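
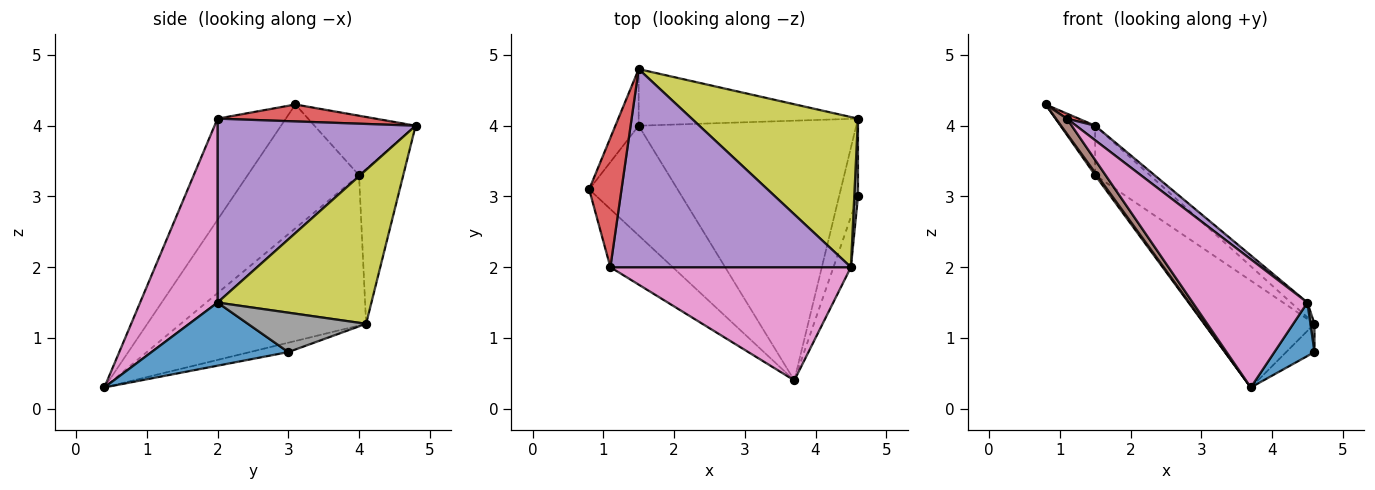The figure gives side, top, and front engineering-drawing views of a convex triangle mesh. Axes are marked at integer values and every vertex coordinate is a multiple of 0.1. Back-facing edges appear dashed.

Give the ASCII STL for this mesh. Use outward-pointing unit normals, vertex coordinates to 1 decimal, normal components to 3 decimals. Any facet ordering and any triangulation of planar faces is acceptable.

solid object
 facet normal 0.928 -0.272 -0.256
  outer loop
   vertex 4.5 2.0 1.5
   vertex 3.7 0.4 0.3
   vertex 4.6 3.0 0.8
  endloop
 endfacet
 facet normal -0.814 -0.013 -0.581
  outer loop
   vertex 1.5 4.0 3.3
   vertex 3.7 0.4 0.3
   vertex 0.8 3.1 4.3
  endloop
 endfacet
 facet normal -0.887 0.304 -0.347
  outer loop
   vertex 1.5 4.0 3.3
   vertex 0.8 3.1 4.3
   vertex 1.5 4.8 4.0
  endloop
 endfacet
 facet normal 0.463 -0.035 0.885
  outer loop
   vertex 1.1 2.0 4.1
   vertex 1.5 4.8 4.0
   vertex 0.8 3.1 4.3
  endloop
 endfacet
 facet normal 0.606 -0.058 0.793
  outer loop
   vertex 1.1 2.0 4.1
   vertex 4.5 2.0 1.5
   vertex 1.5 4.8 4.0
  endloop
 endfacet
 facet normal -0.843 -0.135 -0.520
  outer loop
   vertex 1.1 2.0 4.1
   vertex 0.8 3.1 4.3
   vertex 3.7 0.4 0.3
  endloop
 endfacet
 facet normal 0.452 -0.669 0.591
  outer loop
   vertex 1.1 2.0 4.1
   vertex 3.7 0.4 0.3
   vertex 4.5 2.0 1.5
  endloop
 endfacet
 facet normal 0.995 -0.034 0.094
  outer loop
   vertex 4.6 4.1 1.2
   vertex 4.5 2.0 1.5
   vertex 4.6 3.0 0.8
  endloop
 endfacet
 facet normal 0.677 0.072 0.732
  outer loop
   vertex 4.6 4.1 1.2
   vertex 1.5 4.8 4.0
   vertex 4.5 2.0 1.5
  endloop
 endfacet
 facet normal -0.469 0.582 -0.665
  outer loop
   vertex 4.6 4.1 1.2
   vertex 1.5 4.0 3.3
   vertex 1.5 4.8 4.0
  endloop
 endfacet
 facet normal -0.422 0.310 -0.852
  outer loop
   vertex 4.6 4.1 1.2
   vertex 4.6 3.0 0.8
   vertex 3.7 0.4 0.3
  endloop
 endfacet
 facet normal -0.538 0.321 -0.779
  outer loop
   vertex 4.6 4.1 1.2
   vertex 3.7 0.4 0.3
   vertex 1.5 4.0 3.3
  endloop
 endfacet
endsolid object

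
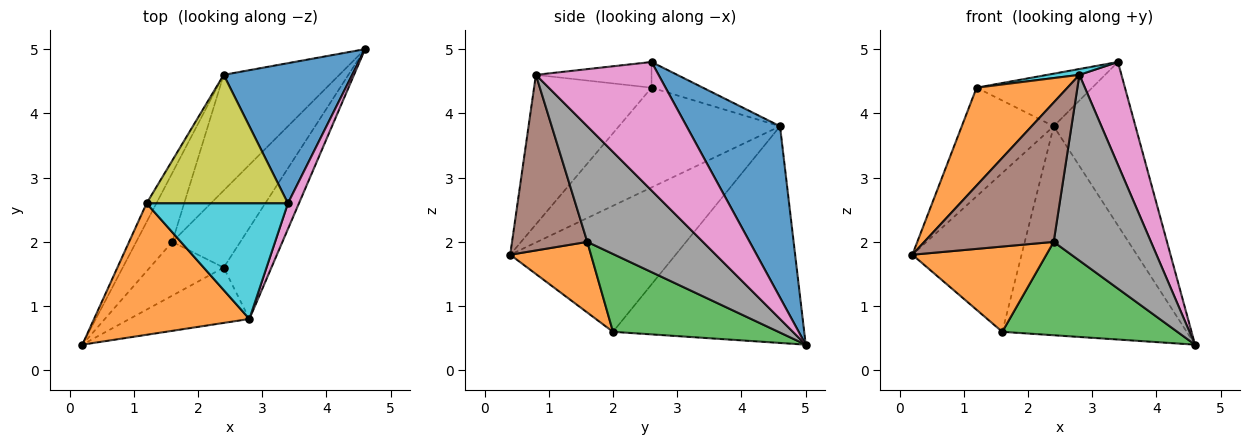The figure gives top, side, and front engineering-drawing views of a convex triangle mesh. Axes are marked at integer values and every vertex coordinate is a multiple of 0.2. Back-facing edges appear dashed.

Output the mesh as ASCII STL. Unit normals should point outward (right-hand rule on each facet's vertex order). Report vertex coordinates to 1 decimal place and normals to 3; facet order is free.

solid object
 facet normal 0.655 0.573 0.492
  outer loop
   vertex 2.4 4.6 3.8
   vertex 3.4 2.6 4.8
   vertex 4.6 5.0 0.4
  endloop
 endfacet
 facet normal 0.454 -0.754 -0.475
  outer loop
   vertex 1.6 2.0 0.6
   vertex 2.4 1.6 2.0
   vertex 0.2 0.4 1.8
  endloop
 endfacet
 facet normal 0.589 -0.623 -0.515
  outer loop
   vertex 1.6 2.0 0.6
   vertex 4.6 5.0 0.4
   vertex 2.4 1.6 2.0
  endloop
 endfacet
 facet normal -0.812 0.536 -0.232
  outer loop
   vertex 1.6 2.0 0.6
   vertex 0.2 0.4 1.8
   vertex 2.4 4.6 3.8
  endloop
 endfacet
 facet normal -0.672 0.648 -0.359
  outer loop
   vertex 1.6 2.0 0.6
   vertex 2.4 4.6 3.8
   vertex 4.6 5.0 0.4
  endloop
 endfacet
 facet normal 0.475 -0.818 -0.325
  outer loop
   vertex 2.8 0.8 4.6
   vertex 0.2 0.4 1.8
   vertex 2.4 1.6 2.0
  endloop
 endfacet
 facet normal 0.943 -0.323 0.081
  outer loop
   vertex 2.8 0.8 4.6
   vertex 4.6 5.0 0.4
   vertex 3.4 2.6 4.8
  endloop
 endfacet
 facet normal 0.730 -0.614 -0.301
  outer loop
   vertex 2.8 0.8 4.6
   vertex 2.4 1.6 2.0
   vertex 4.6 5.0 0.4
  endloop
 endfacet
 facet normal -0.166 0.373 0.913
  outer loop
   vertex 1.2 2.6 4.4
   vertex 3.4 2.6 4.8
   vertex 2.4 4.6 3.8
  endloop
 endfacet
 facet normal -0.179 -0.050 0.983
  outer loop
   vertex 1.2 2.6 4.4
   vertex 2.8 0.8 4.6
   vertex 3.4 2.6 4.8
  endloop
 endfacet
 facet normal -0.865 0.494 -0.085
  outer loop
   vertex 1.2 2.6 4.4
   vertex 2.4 4.6 3.8
   vertex 0.2 0.4 1.8
  endloop
 endfacet
 facet normal -0.611 -0.473 0.635
  outer loop
   vertex 1.2 2.6 4.4
   vertex 0.2 0.4 1.8
   vertex 2.8 0.8 4.6
  endloop
 endfacet
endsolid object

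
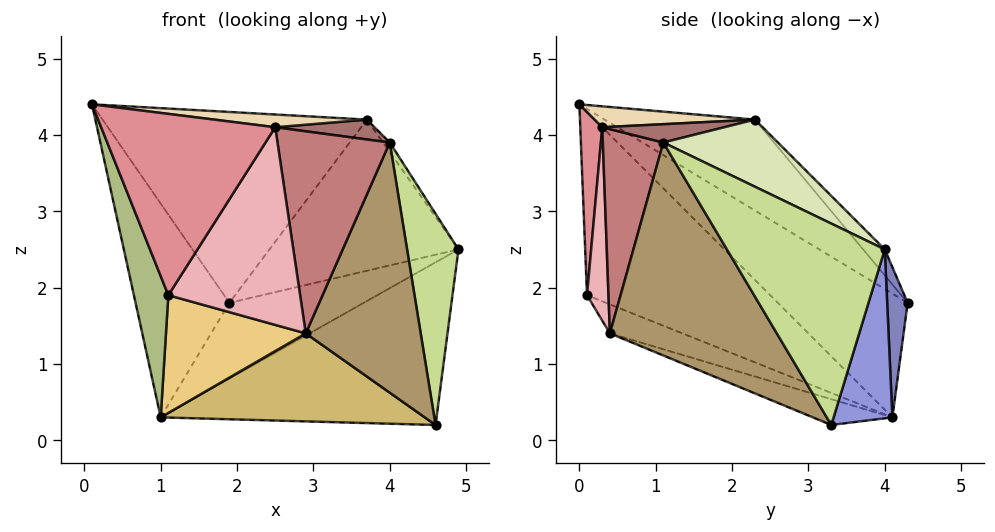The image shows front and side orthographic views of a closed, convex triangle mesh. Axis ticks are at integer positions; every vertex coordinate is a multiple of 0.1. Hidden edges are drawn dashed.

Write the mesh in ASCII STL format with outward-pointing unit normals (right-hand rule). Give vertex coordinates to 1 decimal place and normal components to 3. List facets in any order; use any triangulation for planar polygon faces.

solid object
 facet normal -0.750 0.543 0.378
  outer loop
   vertex 1.0 4.1 0.3
   vertex 0.1 0.0 4.4
   vertex 1.9 4.3 1.8
  endloop
 endfacet
 facet normal 0.147 0.965 -0.217
  outer loop
   vertex 1.0 4.1 0.3
   vertex 1.9 4.3 1.8
   vertex 4.9 4.0 2.5
  endloop
 endfacet
 facet normal 0.198 0.930 -0.309
  outer loop
   vertex 1.0 4.1 0.3
   vertex 4.9 4.0 2.5
   vertex 4.6 3.3 0.2
  endloop
 endfacet
 facet normal -0.333 0.586 0.738
  outer loop
   vertex 3.7 2.3 4.2
   vertex 1.9 4.3 1.8
   vertex 0.1 0.0 4.4
  endloop
 endfacet
 facet normal -0.084 0.734 0.674
  outer loop
   vertex 3.7 2.3 4.2
   vertex 4.9 4.0 2.5
   vertex 1.9 4.3 1.8
  endloop
 endfacet
 facet normal -0.912 -0.172 -0.372
  outer loop
   vertex 1.1 0.1 1.9
   vertex 0.1 0.0 4.4
   vertex 1.0 4.1 0.3
  endloop
 endfacet
 facet normal 0.950 -0.309 -0.030
  outer loop
   vertex 4.0 1.1 3.9
   vertex 4.6 3.3 0.2
   vertex 4.9 4.0 2.5
  endloop
 endfacet
 facet normal 0.793 0.047 0.607
  outer loop
   vertex 4.0 1.1 3.9
   vertex 4.9 4.0 2.5
   vertex 3.7 2.3 4.2
  endloop
 endfacet
 facet normal 0.807 -0.556 -0.200
  outer loop
   vertex 2.9 0.4 1.4
   vertex 4.6 3.3 0.2
   vertex 4.0 1.1 3.9
  endloop
 endfacet
 facet normal -0.099 -0.330 -0.939
  outer loop
   vertex 2.9 0.4 1.4
   vertex 1.0 4.1 0.3
   vertex 4.6 3.3 0.2
  endloop
 endfacet
 facet normal -0.191 -0.369 -0.910
  outer loop
   vertex 2.9 0.4 1.4
   vertex 1.1 0.1 1.9
   vertex 1.0 4.1 0.3
  endloop
 endfacet
 facet normal 0.139 -0.133 0.981
  outer loop
   vertex 2.5 0.3 4.1
   vertex 3.7 2.3 4.2
   vertex 0.1 0.0 4.4
  endloop
 endfacet
 facet normal 0.225 -0.183 0.957
  outer loop
   vertex 2.5 0.3 4.1
   vertex 4.0 1.1 3.9
   vertex 3.7 2.3 4.2
  endloop
 endfacet
 facet normal 0.474 -0.880 0.038
  outer loop
   vertex 2.5 0.3 4.1
   vertex 2.9 0.4 1.4
   vertex 4.0 1.1 3.9
  endloop
 endfacet
 facet normal 0.125 -0.992 0.010
  outer loop
   vertex 2.5 0.3 4.1
   vertex 0.1 0.0 4.4
   vertex 1.1 0.1 1.9
  endloop
 endfacet
 facet normal 0.161 -0.987 -0.013
  outer loop
   vertex 2.5 0.3 4.1
   vertex 1.1 0.1 1.9
   vertex 2.9 0.4 1.4
  endloop
 endfacet
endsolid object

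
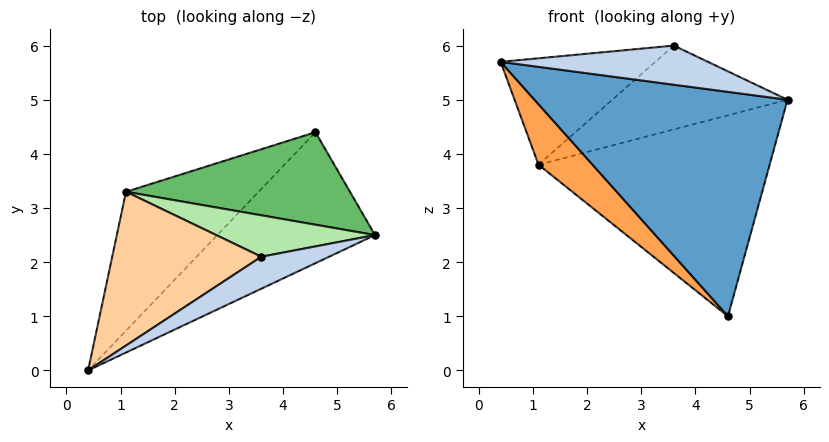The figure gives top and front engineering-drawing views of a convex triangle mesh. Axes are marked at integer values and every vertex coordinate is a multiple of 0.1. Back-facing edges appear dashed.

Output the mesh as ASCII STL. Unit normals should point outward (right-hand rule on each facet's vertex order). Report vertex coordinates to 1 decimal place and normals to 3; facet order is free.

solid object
 facet normal 0.323 -0.818 -0.477
  outer loop
   vertex 4.6 4.4 1.0
   vertex 5.7 2.5 5.0
   vertex 0.4 0.0 5.7
  endloop
 endfacet
 facet normal 0.409 -0.706 0.577
  outer loop
   vertex 3.6 2.1 6.0
   vertex 0.4 0.0 5.7
   vertex 5.7 2.5 5.0
  endloop
 endfacet
 facet normal -0.520 -0.341 -0.783
  outer loop
   vertex 1.1 3.3 3.8
   vertex 4.6 4.4 1.0
   vertex 0.4 0.0 5.7
  endloop
 endfacet
 facet normal -0.411 0.519 0.750
  outer loop
   vertex 1.1 3.3 3.8
   vertex 0.4 0.0 5.7
   vertex 3.6 2.1 6.0
  endloop
 endfacet
 facet normal 0.049 0.907 0.418
  outer loop
   vertex 1.1 3.3 3.8
   vertex 5.7 2.5 5.0
   vertex 4.6 4.4 1.0
  endloop
 endfacet
 facet normal 0.040 0.896 0.443
  outer loop
   vertex 1.1 3.3 3.8
   vertex 3.6 2.1 6.0
   vertex 5.7 2.5 5.0
  endloop
 endfacet
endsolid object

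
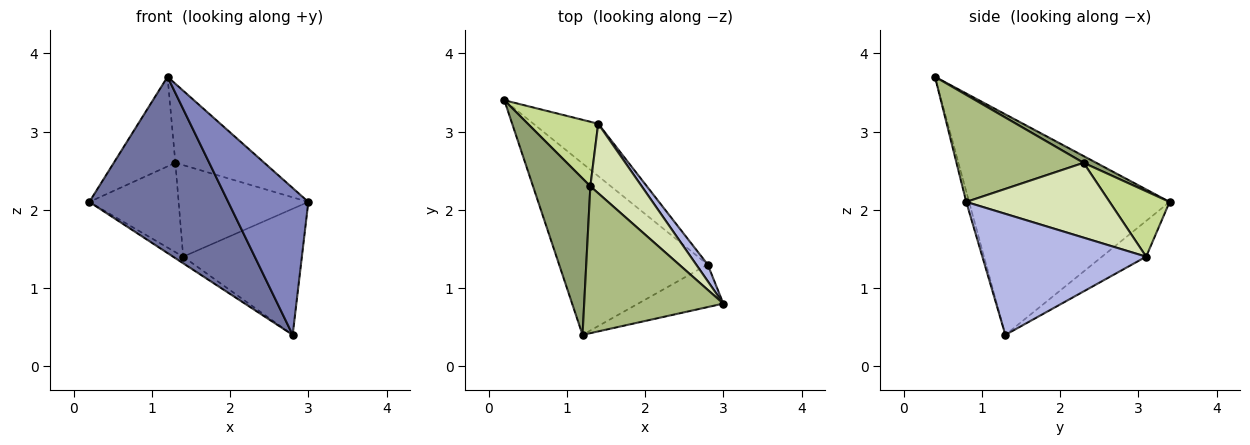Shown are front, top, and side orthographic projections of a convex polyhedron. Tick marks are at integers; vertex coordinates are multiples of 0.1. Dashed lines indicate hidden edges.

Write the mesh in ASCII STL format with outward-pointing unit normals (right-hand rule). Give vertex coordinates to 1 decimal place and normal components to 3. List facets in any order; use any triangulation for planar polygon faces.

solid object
 facet normal -0.719 -0.498 -0.485
  outer loop
   vertex 2.8 1.3 0.4
   vertex 1.2 0.4 3.7
   vertex 0.2 3.4 2.1
  endloop
 endfacet
 facet normal -0.034 -0.960 -0.278
  outer loop
   vertex 2.8 1.3 0.4
   vertex 3.0 0.8 2.1
   vertex 1.2 0.4 3.7
  endloop
 endfacet
 facet normal -0.480 0.110 -0.870
  outer loop
   vertex 1.4 3.1 1.4
   vertex 2.8 1.3 0.4
   vertex 0.2 3.4 2.1
  endloop
 endfacet
 facet normal 0.807 0.585 0.077
  outer loop
   vertex 1.4 3.1 1.4
   vertex 3.0 0.8 2.1
   vertex 2.8 1.3 0.4
  endloop
 endfacet
 facet normal 0.102 0.494 0.863
  outer loop
   vertex 1.3 2.3 2.6
   vertex 0.2 3.4 2.1
   vertex 1.2 0.4 3.7
  endloop
 endfacet
 facet normal 0.561 0.393 0.729
  outer loop
   vertex 1.3 2.3 2.6
   vertex 1.2 0.4 3.7
   vertex 3.0 0.8 2.1
  endloop
 endfacet
 facet normal 0.478 0.712 0.514
  outer loop
   vertex 1.3 2.3 2.6
   vertex 1.4 3.1 1.4
   vertex 0.2 3.4 2.1
  endloop
 endfacet
 facet normal 0.661 0.598 0.454
  outer loop
   vertex 1.3 2.3 2.6
   vertex 3.0 0.8 2.1
   vertex 1.4 3.1 1.4
  endloop
 endfacet
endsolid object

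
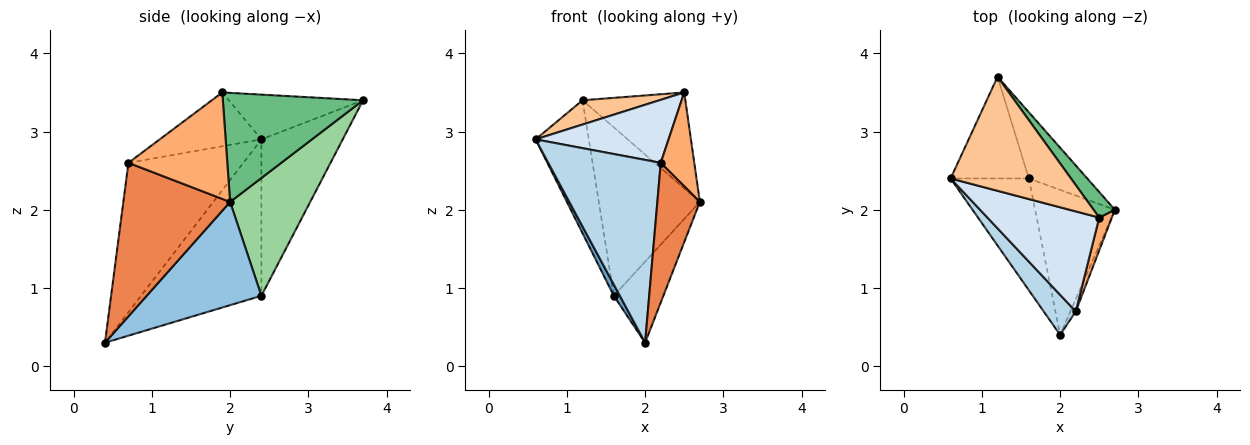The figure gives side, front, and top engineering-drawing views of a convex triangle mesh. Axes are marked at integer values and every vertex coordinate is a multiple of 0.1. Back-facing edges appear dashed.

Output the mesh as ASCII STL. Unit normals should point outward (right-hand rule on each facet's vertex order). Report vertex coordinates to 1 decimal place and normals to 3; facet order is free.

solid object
 facet normal -0.894 -0.045 -0.447
  outer loop
   vertex 1.6 2.4 0.9
   vertex 2.0 0.4 0.3
   vertex 0.6 2.4 2.9
  endloop
 endfacet
 facet normal 0.749 0.323 -0.579
  outer loop
   vertex 1.6 2.4 0.9
   vertex 2.7 2.0 2.1
   vertex 2.0 0.4 0.3
  endloop
 endfacet
 facet normal -0.706 -0.691 0.152
  outer loop
   vertex 2.2 0.7 2.6
   vertex 0.6 2.4 2.9
   vertex 2.0 0.4 0.3
  endloop
 endfacet
 facet normal -0.377 -0.493 0.784
  outer loop
   vertex 2.2 0.7 2.6
   vertex 2.5 1.9 3.5
   vertex 0.6 2.4 2.9
  endloop
 endfacet
 facet normal 0.929 -0.370 -0.033
  outer loop
   vertex 2.2 0.7 2.6
   vertex 2.0 0.4 0.3
   vertex 2.7 2.0 2.1
  endloop
 endfacet
 facet normal 0.941 -0.319 0.112
  outer loop
   vertex 2.2 0.7 2.6
   vertex 2.7 2.0 2.1
   vertex 2.5 1.9 3.5
  endloop
 endfacet
 facet normal -0.342 -0.196 0.919
  outer loop
   vertex 1.2 3.7 3.4
   vertex 0.6 2.4 2.9
   vertex 2.5 1.9 3.5
  endloop
 endfacet
 facet normal -0.772 0.505 -0.386
  outer loop
   vertex 1.2 3.7 3.4
   vertex 1.6 2.4 0.9
   vertex 0.6 2.4 2.9
  endloop
 endfacet
 facet normal 0.797 0.584 0.156
  outer loop
   vertex 1.2 3.7 3.4
   vertex 2.5 1.9 3.5
   vertex 2.7 2.0 2.1
  endloop
 endfacet
 facet normal 0.594 0.749 -0.294
  outer loop
   vertex 1.2 3.7 3.4
   vertex 2.7 2.0 2.1
   vertex 1.6 2.4 0.9
  endloop
 endfacet
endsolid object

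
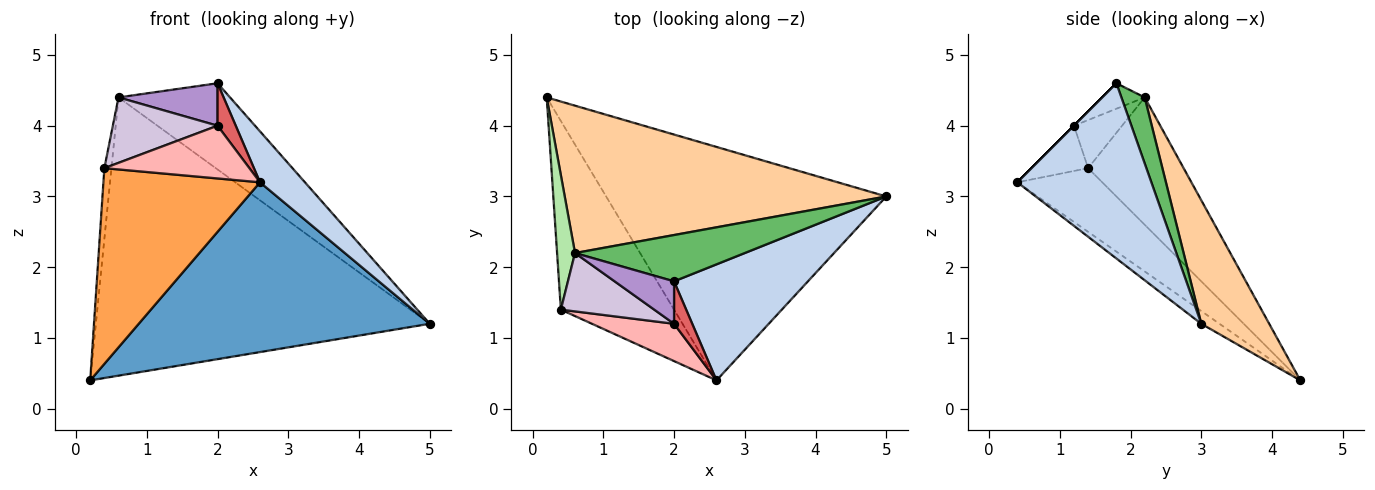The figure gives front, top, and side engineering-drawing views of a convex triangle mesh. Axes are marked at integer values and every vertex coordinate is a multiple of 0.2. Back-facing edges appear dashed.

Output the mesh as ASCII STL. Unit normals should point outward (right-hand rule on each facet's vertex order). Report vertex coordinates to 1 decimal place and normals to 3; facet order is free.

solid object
 facet normal -0.037 -0.588 -0.808
  outer loop
   vertex 2.6 0.4 3.2
   vertex 0.2 4.4 0.4
   vertex 5.0 3.0 1.2
  endloop
 endfacet
 facet normal 0.768 -0.258 0.587
  outer loop
   vertex 2.0 1.8 4.6
   vertex 2.6 0.4 3.2
   vertex 5.0 3.0 1.2
  endloop
 endfacet
 facet normal -0.364 -0.671 -0.646
  outer loop
   vertex 0.4 1.4 3.4
   vertex 0.2 4.4 0.4
   vertex 2.6 0.4 3.2
  endloop
 endfacet
 facet normal 0.177 0.870 0.461
  outer loop
   vertex 0.6 2.2 4.4
   vertex 5.0 3.0 1.2
   vertex 0.2 4.4 0.4
  endloop
 endfacet
 facet normal 0.181 0.866 0.465
  outer loop
   vertex 0.6 2.2 4.4
   vertex 2.0 1.8 4.6
   vertex 5.0 3.0 1.2
  endloop
 endfacet
 facet normal -0.988 0.073 0.139
  outer loop
   vertex 0.6 2.2 4.4
   vertex 0.2 4.4 0.4
   vertex 0.4 1.4 3.4
  endloop
 endfacet
 facet normal 0.000 -0.707 0.707
  outer loop
   vertex 2.0 1.2 4.0
   vertex 2.6 0.4 3.2
   vertex 2.0 1.8 4.6
  endloop
 endfacet
 facet normal -0.304 -0.778 0.550
  outer loop
   vertex 2.0 1.2 4.0
   vertex 0.4 1.4 3.4
   vertex 2.6 0.4 3.2
  endloop
 endfacet
 facet normal -0.290 -0.677 0.677
  outer loop
   vertex 2.0 1.2 4.0
   vertex 2.0 1.8 4.6
   vertex 0.6 2.2 4.4
  endloop
 endfacet
 facet normal -0.324 -0.706 0.630
  outer loop
   vertex 2.0 1.2 4.0
   vertex 0.6 2.2 4.4
   vertex 0.4 1.4 3.4
  endloop
 endfacet
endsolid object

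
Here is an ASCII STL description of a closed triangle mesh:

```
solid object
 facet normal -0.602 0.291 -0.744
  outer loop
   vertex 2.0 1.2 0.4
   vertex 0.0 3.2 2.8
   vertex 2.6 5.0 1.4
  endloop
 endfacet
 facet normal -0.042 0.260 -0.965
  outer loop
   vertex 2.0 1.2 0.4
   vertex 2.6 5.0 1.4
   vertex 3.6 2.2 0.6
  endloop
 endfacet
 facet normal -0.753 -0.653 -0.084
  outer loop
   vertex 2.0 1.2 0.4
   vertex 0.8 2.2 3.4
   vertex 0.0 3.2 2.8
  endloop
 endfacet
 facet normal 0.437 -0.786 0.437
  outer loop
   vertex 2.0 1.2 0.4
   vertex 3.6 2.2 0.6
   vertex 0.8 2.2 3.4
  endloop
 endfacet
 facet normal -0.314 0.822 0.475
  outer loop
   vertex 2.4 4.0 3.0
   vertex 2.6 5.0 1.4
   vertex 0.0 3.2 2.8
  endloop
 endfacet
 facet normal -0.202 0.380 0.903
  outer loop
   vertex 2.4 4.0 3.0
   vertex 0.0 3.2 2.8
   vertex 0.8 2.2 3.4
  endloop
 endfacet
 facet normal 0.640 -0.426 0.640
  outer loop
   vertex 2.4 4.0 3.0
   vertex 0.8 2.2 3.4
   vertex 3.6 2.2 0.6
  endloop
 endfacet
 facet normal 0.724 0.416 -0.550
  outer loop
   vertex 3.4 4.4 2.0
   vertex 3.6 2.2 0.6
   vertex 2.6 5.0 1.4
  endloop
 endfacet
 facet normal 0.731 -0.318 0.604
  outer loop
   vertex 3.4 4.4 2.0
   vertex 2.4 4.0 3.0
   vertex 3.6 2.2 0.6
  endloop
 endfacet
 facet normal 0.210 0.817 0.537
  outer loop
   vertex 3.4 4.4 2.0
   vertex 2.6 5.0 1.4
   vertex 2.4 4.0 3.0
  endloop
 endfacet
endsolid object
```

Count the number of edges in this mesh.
15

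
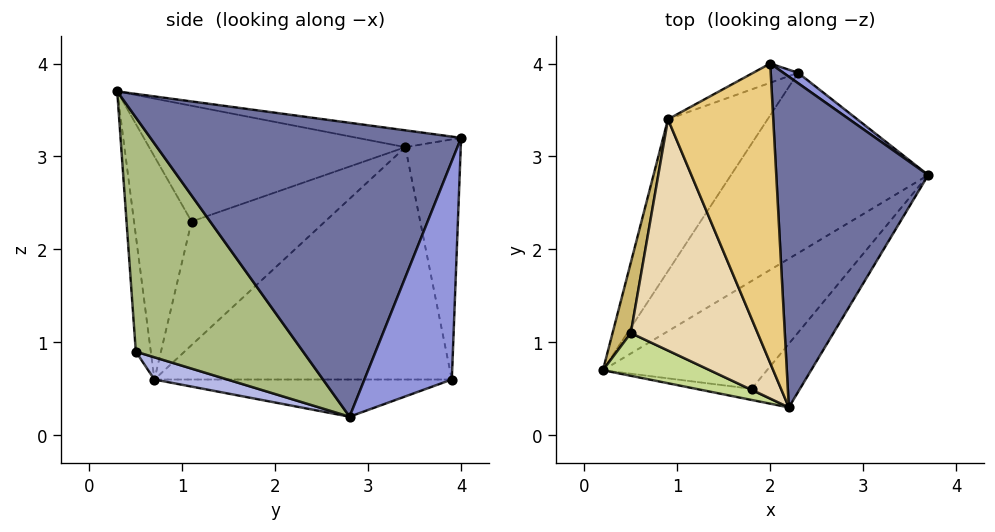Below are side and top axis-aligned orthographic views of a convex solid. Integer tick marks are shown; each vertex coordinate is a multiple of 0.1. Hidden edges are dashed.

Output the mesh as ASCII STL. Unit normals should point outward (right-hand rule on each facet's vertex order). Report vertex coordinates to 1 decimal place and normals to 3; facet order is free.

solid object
 facet normal 0.883 0.109 0.457
  outer loop
   vertex 2.2 0.3 3.7
   vertex 3.7 2.8 0.2
   vertex 2.0 4.0 3.2
  endloop
 endfacet
 facet normal -0.184 0.121 -0.976
  outer loop
   vertex 2.3 3.9 0.6
   vertex 3.7 2.8 0.2
   vertex 0.2 0.7 0.6
  endloop
 endfacet
 facet normal 0.625 0.780 0.042
  outer loop
   vertex 2.3 3.9 0.6
   vertex 2.0 4.0 3.2
   vertex 3.7 2.8 0.2
  endloop
 endfacet
 facet normal 0.124 -0.381 -0.916
  outer loop
   vertex 1.8 0.5 0.9
   vertex 0.2 0.7 0.6
   vertex 3.7 2.8 0.2
  endloop
 endfacet
 facet normal -0.114 -0.992 -0.055
  outer loop
   vertex 1.8 0.5 0.9
   vertex 2.2 0.3 3.7
   vertex 0.2 0.7 0.6
  endloop
 endfacet
 facet normal 0.739 -0.657 -0.152
  outer loop
   vertex 1.8 0.5 0.9
   vertex 3.7 2.8 0.2
   vertex 2.2 0.3 3.7
  endloop
 endfacet
 facet normal -0.589 -0.757 0.282
  outer loop
   vertex 0.5 1.1 2.3
   vertex 0.2 0.7 0.6
   vertex 2.2 0.3 3.7
  endloop
 endfacet
 facet normal -0.787 0.516 -0.337
  outer loop
   vertex 0.9 3.4 3.1
   vertex 2.3 3.9 0.6
   vertex 0.2 0.7 0.6
  endloop
 endfacet
 facet normal -0.471 0.878 -0.088
  outer loop
   vertex 0.9 3.4 3.1
   vertex 2.0 4.0 3.2
   vertex 2.3 3.9 0.6
  endloop
 endfacet
 facet normal -0.982 0.120 0.145
  outer loop
   vertex 0.9 3.4 3.1
   vertex 0.2 0.7 0.6
   vertex 0.5 1.1 2.3
  endloop
 endfacet
 facet normal -0.157 0.124 0.980
  outer loop
   vertex 0.9 3.4 3.1
   vertex 2.2 0.3 3.7
   vertex 2.0 4.0 3.2
  endloop
 endfacet
 facet normal -0.668 -0.138 0.732
  outer loop
   vertex 0.9 3.4 3.1
   vertex 0.5 1.1 2.3
   vertex 2.2 0.3 3.7
  endloop
 endfacet
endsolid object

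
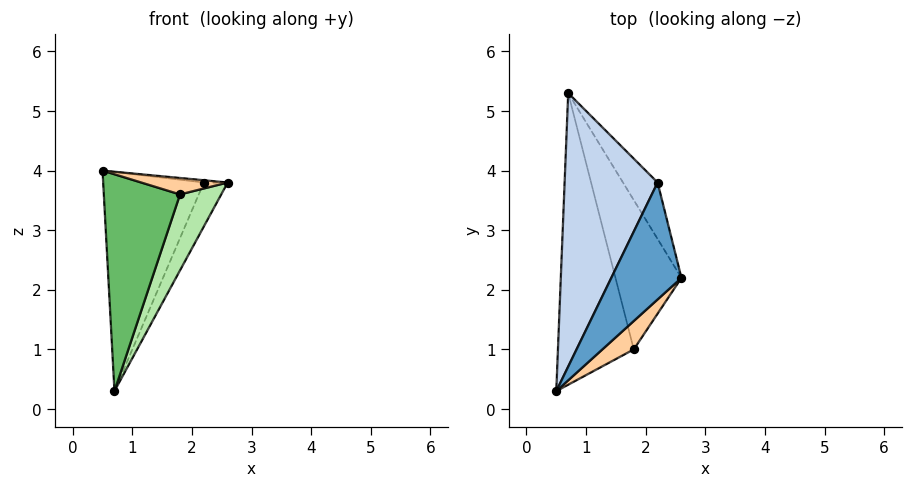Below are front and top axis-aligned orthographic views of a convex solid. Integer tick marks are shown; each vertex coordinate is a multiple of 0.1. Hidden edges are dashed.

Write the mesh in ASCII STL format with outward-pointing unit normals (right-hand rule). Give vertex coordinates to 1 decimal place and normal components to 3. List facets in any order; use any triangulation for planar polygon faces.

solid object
 facet normal 0.077 0.019 0.997
  outer loop
   vertex 2.2 3.8 3.8
   vertex 0.5 0.3 4.0
   vertex 2.6 2.2 3.8
  endloop
 endfacet
 facet normal -0.767 0.401 0.501
  outer loop
   vertex 2.2 3.8 3.8
   vertex 0.7 5.3 0.3
   vertex 0.5 0.3 4.0
  endloop
 endfacet
 facet normal 0.926 0.232 -0.298
  outer loop
   vertex 2.2 3.8 3.8
   vertex 2.6 2.2 3.8
   vertex 0.7 5.3 0.3
  endloop
 endfacet
 facet normal 0.473 -0.442 0.762
  outer loop
   vertex 1.8 1.0 3.6
   vertex 2.6 2.2 3.8
   vertex 0.5 0.3 4.0
  endloop
 endfacet
 facet normal 0.074 -0.595 -0.800
  outer loop
   vertex 1.8 1.0 3.6
   vertex 0.5 0.3 4.0
   vertex 0.7 5.3 0.3
  endloop
 endfacet
 facet normal 0.670 -0.336 -0.662
  outer loop
   vertex 1.8 1.0 3.6
   vertex 0.7 5.3 0.3
   vertex 2.6 2.2 3.8
  endloop
 endfacet
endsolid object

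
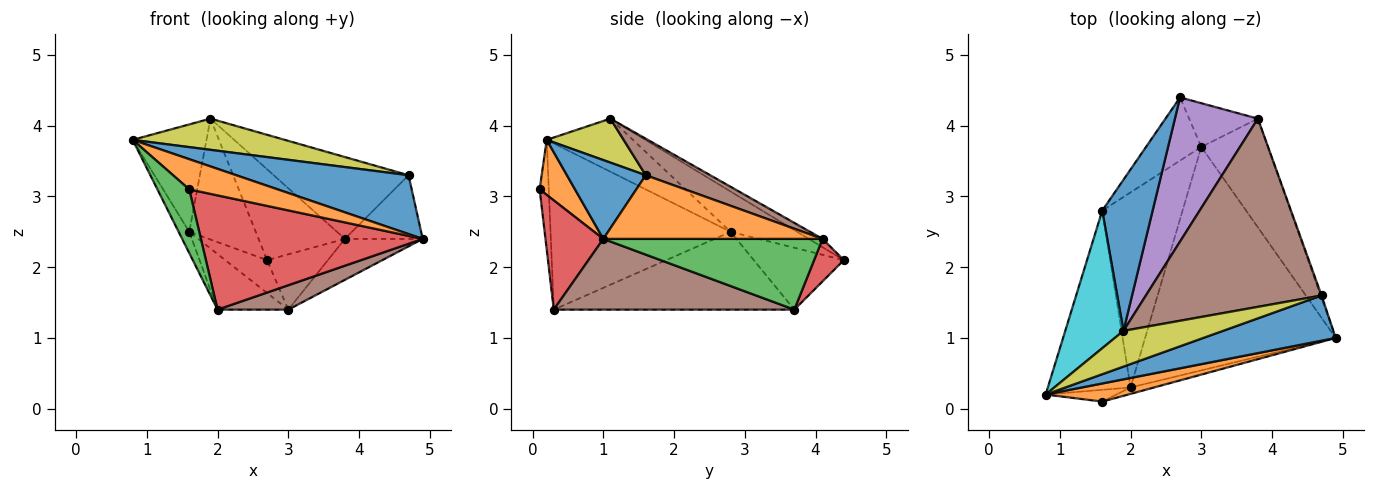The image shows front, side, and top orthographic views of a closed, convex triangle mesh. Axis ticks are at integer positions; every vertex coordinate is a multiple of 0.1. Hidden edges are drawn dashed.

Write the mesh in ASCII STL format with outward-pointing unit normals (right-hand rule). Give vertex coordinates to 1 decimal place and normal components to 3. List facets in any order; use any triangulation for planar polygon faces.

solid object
 facet normal 0.341 -0.745 0.573
  outer loop
   vertex 4.7 1.6 3.3
   vertex 0.8 0.2 3.8
   vertex 4.9 1.0 2.4
  endloop
 endfacet
 facet normal 0.324 -0.811 0.487
  outer loop
   vertex 1.6 0.1 3.1
   vertex 4.9 1.0 2.4
   vertex 0.8 0.2 3.8
  endloop
 endfacet
 facet normal -0.272 -0.946 -0.175
  outer loop
   vertex 1.6 0.1 3.1
   vertex 0.8 0.2 3.8
   vertex 2.0 0.3 1.4
  endloop
 endfacet
 facet normal 0.252 -0.966 -0.054
  outer loop
   vertex 1.6 0.1 3.1
   vertex 2.0 0.3 1.4
   vertex 4.9 1.0 2.4
  endloop
 endfacet
 facet normal -0.894 0.053 -0.445
  outer loop
   vertex 1.6 2.8 2.5
   vertex 2.0 0.3 1.4
   vertex 0.8 0.2 3.8
  endloop
 endfacet
 facet normal 0.346 -0.102 -0.933
  outer loop
   vertex 3.0 3.7 1.4
   vertex 4.9 1.0 2.4
   vertex 2.0 0.3 1.4
  endloop
 endfacet
 facet normal -0.705 0.327 -0.629
  outer loop
   vertex 3.0 3.7 1.4
   vertex 1.6 2.8 2.5
   vertex 2.7 4.4 2.1
  endloop
 endfacet
 facet normal -0.682 0.201 -0.704
  outer loop
   vertex 3.0 3.7 1.4
   vertex 2.0 0.3 1.4
   vertex 1.6 2.8 2.5
  endloop
 endfacet
 facet normal 0.316 -0.624 0.715
  outer loop
   vertex 1.9 1.1 4.1
   vertex 0.8 0.2 3.8
   vertex 4.7 1.6 3.3
  endloop
 endfacet
 facet normal -0.583 0.500 0.640
  outer loop
   vertex 1.9 1.1 4.1
   vertex 1.6 2.8 2.5
   vertex 0.8 0.2 3.8
  endloop
 endfacet
 facet normal -0.530 0.530 0.662
  outer loop
   vertex 1.9 1.1 4.1
   vertex 2.7 4.4 2.1
   vertex 1.6 2.8 2.5
  endloop
 endfacet
 facet normal 0.942 0.334 -0.014
  outer loop
   vertex 3.8 4.1 2.4
   vertex 4.7 1.6 3.3
   vertex 4.9 1.0 2.4
  endloop
 endfacet
 facet normal 0.705 0.250 -0.664
  outer loop
   vertex 3.8 4.1 2.4
   vertex 4.9 1.0 2.4
   vertex 3.0 3.7 1.4
  endloop
 endfacet
 facet normal 0.358 0.733 -0.579
  outer loop
   vertex 3.8 4.1 2.4
   vertex 3.0 3.7 1.4
   vertex 2.7 4.4 2.1
  endloop
 endfacet
 facet normal -0.085 0.531 0.843
  outer loop
   vertex 3.8 4.1 2.4
   vertex 2.7 4.4 2.1
   vertex 1.9 1.1 4.1
  endloop
 endfacet
 facet normal 0.187 0.392 0.901
  outer loop
   vertex 3.8 4.1 2.4
   vertex 1.9 1.1 4.1
   vertex 4.7 1.6 3.3
  endloop
 endfacet
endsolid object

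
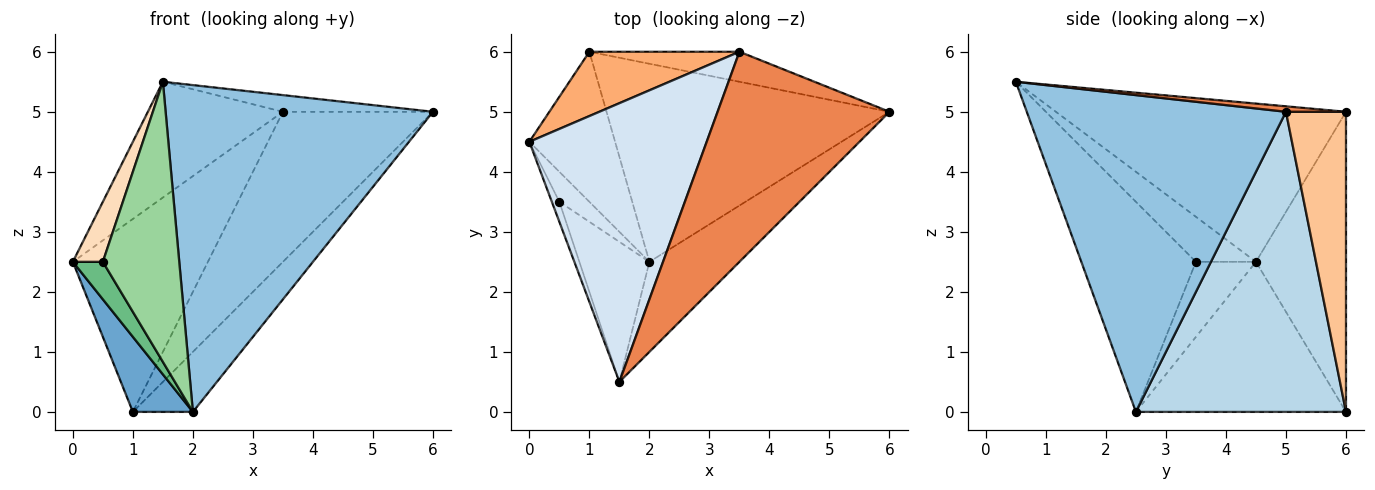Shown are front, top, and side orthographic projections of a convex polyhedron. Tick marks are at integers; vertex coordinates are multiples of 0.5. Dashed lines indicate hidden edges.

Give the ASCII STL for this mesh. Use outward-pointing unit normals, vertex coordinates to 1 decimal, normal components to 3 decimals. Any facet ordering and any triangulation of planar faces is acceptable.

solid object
 facet normal -0.843 -0.241 -0.482
  outer loop
   vertex 2.0 2.5 0.0
   vertex 0.0 4.5 2.5
   vertex 1.0 6.0 0.0
  endloop
 endfacet
 facet normal 0.683 -0.704 -0.194
  outer loop
   vertex 2.0 2.5 0.0
   vertex 6.0 5.0 5.0
   vertex 1.5 0.5 5.5
  endloop
 endfacet
 facet normal 0.712 0.204 -0.672
  outer loop
   vertex 2.0 2.5 0.0
   vertex 1.0 6.0 0.0
   vertex 6.0 5.0 5.0
  endloop
 endfacet
 facet normal -0.636 0.296 0.713
  outer loop
   vertex 3.5 6.0 5.0
   vertex 0.0 4.5 2.5
   vertex 1.5 0.5 5.5
  endloop
 endfacet
 facet normal 0.032 0.079 0.996
  outer loop
   vertex 3.5 6.0 5.0
   vertex 1.5 0.5 5.5
   vertex 6.0 5.0 5.0
  endloop
 endfacet
 facet normal -0.535 0.802 0.267
  outer loop
   vertex 3.5 6.0 5.0
   vertex 1.0 6.0 0.0
   vertex 0.0 4.5 2.5
  endloop
 endfacet
 facet normal 0.365 0.913 -0.183
  outer loop
   vertex 3.5 6.0 5.0
   vertex 6.0 5.0 5.0
   vertex 1.0 6.0 0.0
  endloop
 endfacet
 facet normal -0.885 -0.442 -0.147
  outer loop
   vertex 0.5 3.5 2.5
   vertex 1.5 0.5 5.5
   vertex 0.0 4.5 2.5
  endloop
 endfacet
 facet normal -0.842 -0.421 -0.337
  outer loop
   vertex 0.5 3.5 2.5
   vertex 0.0 4.5 2.5
   vertex 2.0 2.5 0.0
  endloop
 endfacet
 facet normal -0.802 -0.535 -0.267
  outer loop
   vertex 0.5 3.5 2.5
   vertex 2.0 2.5 0.0
   vertex 1.5 0.5 5.5
  endloop
 endfacet
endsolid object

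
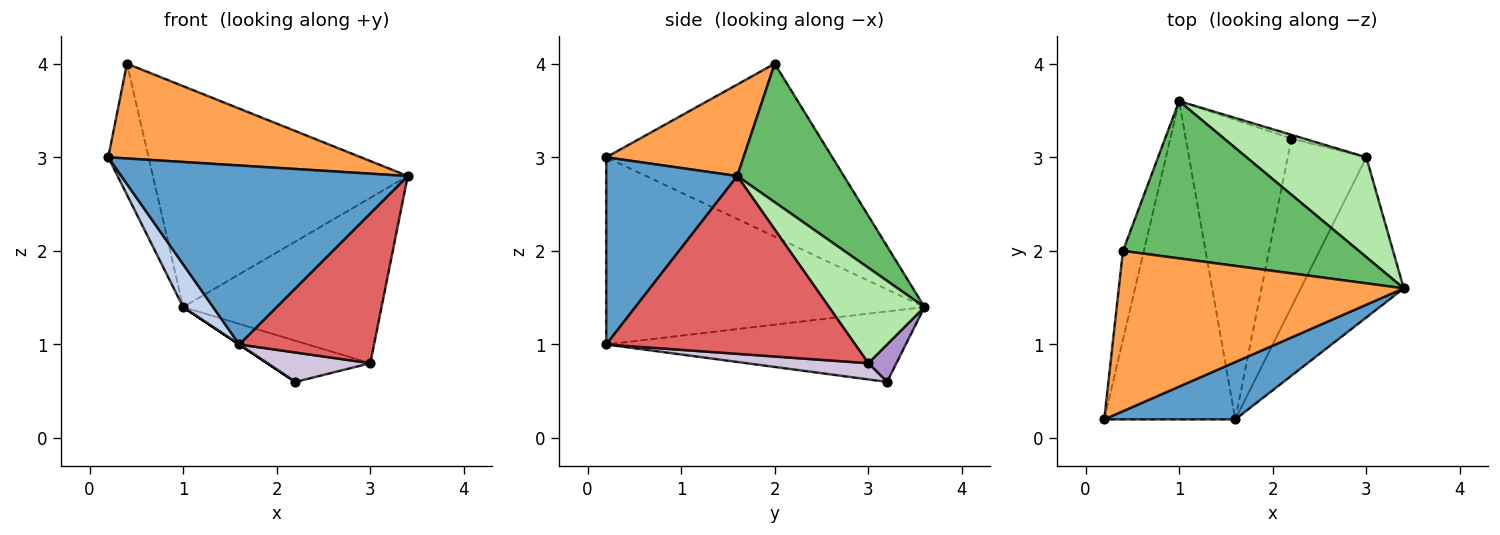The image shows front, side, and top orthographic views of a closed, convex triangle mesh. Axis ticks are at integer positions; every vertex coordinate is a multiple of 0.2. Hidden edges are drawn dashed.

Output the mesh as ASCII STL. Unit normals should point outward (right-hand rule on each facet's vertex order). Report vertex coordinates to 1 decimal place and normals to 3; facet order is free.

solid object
 facet normal 0.399 -0.873 0.280
  outer loop
   vertex 1.6 0.2 1.0
   vertex 3.4 1.6 2.8
   vertex 0.2 0.2 3.0
  endloop
 endfacet
 facet normal -0.817 -0.077 -0.572
  outer loop
   vertex 1.6 0.2 1.0
   vertex 0.2 0.2 3.0
   vertex 1.0 3.6 1.4
  endloop
 endfacet
 facet normal 0.266 -0.491 0.830
  outer loop
   vertex 0.4 2.0 4.0
   vertex 0.2 0.2 3.0
   vertex 3.4 1.6 2.8
  endloop
 endfacet
 facet normal -0.978 0.174 -0.118
  outer loop
   vertex 0.4 2.0 4.0
   vertex 1.0 3.6 1.4
   vertex 0.2 0.2 3.0
  endloop
 endfacet
 facet normal 0.322 0.771 0.549
  outer loop
   vertex 0.4 2.0 4.0
   vertex 3.4 1.6 2.8
   vertex 1.0 3.6 1.4
  endloop
 endfacet
 facet normal 0.381 0.792 0.478
  outer loop
   vertex 3.0 3.0 0.8
   vertex 1.0 3.6 1.4
   vertex 3.4 1.6 2.8
  endloop
 endfacet
 facet normal 0.784 -0.424 -0.454
  outer loop
   vertex 3.0 3.0 0.8
   vertex 3.4 1.6 2.8
   vertex 1.6 0.2 1.0
  endloop
 endfacet
 facet normal -0.555 0.000 -0.832
  outer loop
   vertex 2.2 3.2 0.6
   vertex 1.6 0.2 1.0
   vertex 1.0 3.6 1.4
  endloop
 endfacet
 facet normal 0.262 0.961 -0.087
  outer loop
   vertex 2.2 3.2 0.6
   vertex 1.0 3.6 1.4
   vertex 3.0 3.0 0.8
  endloop
 endfacet
 facet normal 0.199 -0.169 -0.965
  outer loop
   vertex 2.2 3.2 0.6
   vertex 3.0 3.0 0.8
   vertex 1.6 0.2 1.0
  endloop
 endfacet
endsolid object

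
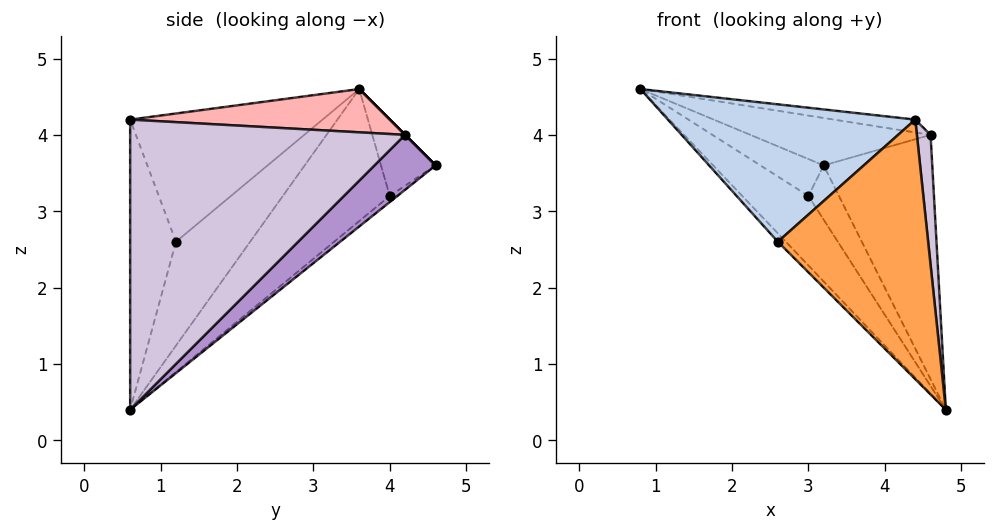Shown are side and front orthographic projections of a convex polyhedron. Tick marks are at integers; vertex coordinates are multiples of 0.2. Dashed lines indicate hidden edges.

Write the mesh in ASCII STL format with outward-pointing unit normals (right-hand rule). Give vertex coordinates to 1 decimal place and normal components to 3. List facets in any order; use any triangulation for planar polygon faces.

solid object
 facet normal -0.695 0.075 -0.715
  outer loop
   vertex 2.6 1.2 2.6
   vertex 0.8 3.6 4.6
   vertex 4.8 0.6 0.4
  endloop
 endfacet
 facet normal -0.571 -0.734 0.367
  outer loop
   vertex 2.6 1.2 2.6
   vertex 4.4 0.6 4.2
   vertex 0.8 3.6 4.6
  endloop
 endfacet
 facet normal -0.291 -0.956 -0.031
  outer loop
   vertex 2.6 1.2 2.6
   vertex 4.8 0.6 0.4
   vertex 4.4 0.6 4.2
  endloop
 endfacet
 facet normal -0.548 0.339 -0.764
  outer loop
   vertex 3.0 4.0 3.2
   vertex 4.8 0.6 0.4
   vertex 0.8 3.6 4.6
  endloop
 endfacet
 facet normal -0.507 0.589 -0.629
  outer loop
   vertex 3.0 4.0 3.2
   vertex 0.8 3.6 4.6
   vertex 3.2 4.6 3.6
  endloop
 endfacet
 facet normal -0.145 0.582 -0.800
  outer loop
   vertex 3.0 4.0 3.2
   vertex 3.2 4.6 3.6
   vertex 4.8 0.6 0.4
  endloop
 endfacet
 facet normal 0.000 0.707 0.707
  outer loop
   vertex 4.6 4.2 4.0
   vertex 3.2 4.6 3.6
   vertex 0.8 3.6 4.6
  endloop
 endfacet
 facet normal 0.149 0.047 0.988
  outer loop
   vertex 4.6 4.2 4.0
   vertex 0.8 3.6 4.6
   vertex 4.4 0.6 4.2
  endloop
 endfacet
 facet normal 0.375 0.666 -0.645
  outer loop
   vertex 4.6 4.2 4.0
   vertex 4.8 0.6 0.4
   vertex 3.2 4.6 3.6
  endloop
 endfacet
 facet normal 0.993 -0.049 0.105
  outer loop
   vertex 4.6 4.2 4.0
   vertex 4.4 0.6 4.2
   vertex 4.8 0.6 0.4
  endloop
 endfacet
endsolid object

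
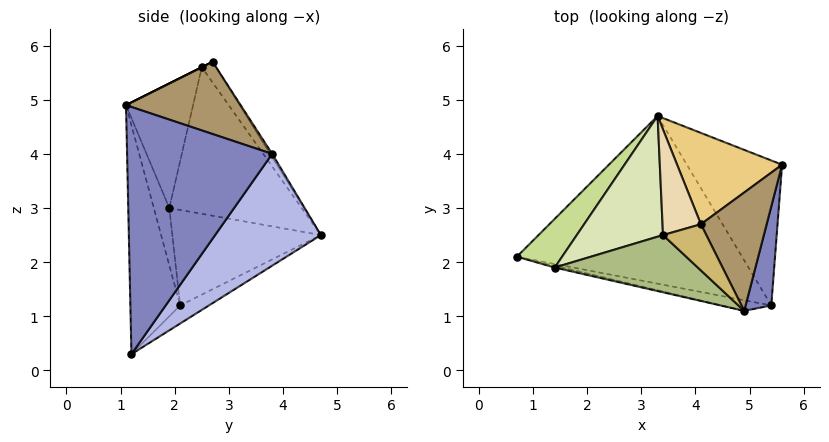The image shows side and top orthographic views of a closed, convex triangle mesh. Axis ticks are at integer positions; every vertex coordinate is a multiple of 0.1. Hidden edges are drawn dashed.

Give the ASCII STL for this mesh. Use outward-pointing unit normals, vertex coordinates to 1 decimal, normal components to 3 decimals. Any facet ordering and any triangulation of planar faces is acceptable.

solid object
 facet normal -0.196 -0.980 -0.043
  outer loop
   vertex 4.9 1.1 4.9
   vertex 0.7 2.1 1.2
   vertex 5.4 1.2 0.3
  endloop
 endfacet
 facet normal 0.971 -0.218 0.101
  outer loop
   vertex 4.9 1.1 4.9
   vertex 5.4 1.2 0.3
   vertex 5.6 3.8 4.0
  endloop
 endfacet
 facet normal -0.069 0.501 -0.863
  outer loop
   vertex 3.3 4.7 2.5
   vertex 5.4 1.2 0.3
   vertex 0.7 2.1 1.2
  endloop
 endfacet
 facet normal 0.576 0.654 -0.491
  outer loop
   vertex 3.3 4.7 2.5
   vertex 5.6 3.8 4.0
   vertex 5.4 1.2 0.3
  endloop
 endfacet
 facet normal -0.209 -0.978 -0.028
  outer loop
   vertex 1.4 1.9 3.0
   vertex 0.7 2.1 1.2
   vertex 4.9 1.1 4.9
  endloop
 endfacet
 facet normal -0.446 -0.734 0.512
  outer loop
   vertex 1.4 1.9 3.0
   vertex 4.9 1.1 4.9
   vertex 3.4 2.5 5.6
  endloop
 endfacet
 facet normal -0.744 0.568 0.352
  outer loop
   vertex 1.4 1.9 3.0
   vertex 3.3 4.7 2.5
   vertex 0.7 2.1 1.2
  endloop
 endfacet
 facet normal -0.714 0.560 0.420
  outer loop
   vertex 1.4 1.9 3.0
   vertex 3.4 2.5 5.6
   vertex 3.3 4.7 2.5
  endloop
 endfacet
 facet normal 0.739 0.033 0.673
  outer loop
   vertex 4.1 2.7 5.7
   vertex 4.9 1.1 4.9
   vertex 5.6 3.8 4.0
  endloop
 endfacet
 facet normal 0.000 -0.447 0.894
  outer loop
   vertex 4.1 2.7 5.7
   vertex 3.4 2.5 5.6
   vertex 4.9 1.1 4.9
  endloop
 endfacet
 facet normal -0.016 0.846 0.533
  outer loop
   vertex 4.1 2.7 5.7
   vertex 5.6 3.8 4.0
   vertex 3.3 4.7 2.5
  endloop
 endfacet
 facet normal -0.301 0.773 0.558
  outer loop
   vertex 4.1 2.7 5.7
   vertex 3.3 4.7 2.5
   vertex 3.4 2.5 5.6
  endloop
 endfacet
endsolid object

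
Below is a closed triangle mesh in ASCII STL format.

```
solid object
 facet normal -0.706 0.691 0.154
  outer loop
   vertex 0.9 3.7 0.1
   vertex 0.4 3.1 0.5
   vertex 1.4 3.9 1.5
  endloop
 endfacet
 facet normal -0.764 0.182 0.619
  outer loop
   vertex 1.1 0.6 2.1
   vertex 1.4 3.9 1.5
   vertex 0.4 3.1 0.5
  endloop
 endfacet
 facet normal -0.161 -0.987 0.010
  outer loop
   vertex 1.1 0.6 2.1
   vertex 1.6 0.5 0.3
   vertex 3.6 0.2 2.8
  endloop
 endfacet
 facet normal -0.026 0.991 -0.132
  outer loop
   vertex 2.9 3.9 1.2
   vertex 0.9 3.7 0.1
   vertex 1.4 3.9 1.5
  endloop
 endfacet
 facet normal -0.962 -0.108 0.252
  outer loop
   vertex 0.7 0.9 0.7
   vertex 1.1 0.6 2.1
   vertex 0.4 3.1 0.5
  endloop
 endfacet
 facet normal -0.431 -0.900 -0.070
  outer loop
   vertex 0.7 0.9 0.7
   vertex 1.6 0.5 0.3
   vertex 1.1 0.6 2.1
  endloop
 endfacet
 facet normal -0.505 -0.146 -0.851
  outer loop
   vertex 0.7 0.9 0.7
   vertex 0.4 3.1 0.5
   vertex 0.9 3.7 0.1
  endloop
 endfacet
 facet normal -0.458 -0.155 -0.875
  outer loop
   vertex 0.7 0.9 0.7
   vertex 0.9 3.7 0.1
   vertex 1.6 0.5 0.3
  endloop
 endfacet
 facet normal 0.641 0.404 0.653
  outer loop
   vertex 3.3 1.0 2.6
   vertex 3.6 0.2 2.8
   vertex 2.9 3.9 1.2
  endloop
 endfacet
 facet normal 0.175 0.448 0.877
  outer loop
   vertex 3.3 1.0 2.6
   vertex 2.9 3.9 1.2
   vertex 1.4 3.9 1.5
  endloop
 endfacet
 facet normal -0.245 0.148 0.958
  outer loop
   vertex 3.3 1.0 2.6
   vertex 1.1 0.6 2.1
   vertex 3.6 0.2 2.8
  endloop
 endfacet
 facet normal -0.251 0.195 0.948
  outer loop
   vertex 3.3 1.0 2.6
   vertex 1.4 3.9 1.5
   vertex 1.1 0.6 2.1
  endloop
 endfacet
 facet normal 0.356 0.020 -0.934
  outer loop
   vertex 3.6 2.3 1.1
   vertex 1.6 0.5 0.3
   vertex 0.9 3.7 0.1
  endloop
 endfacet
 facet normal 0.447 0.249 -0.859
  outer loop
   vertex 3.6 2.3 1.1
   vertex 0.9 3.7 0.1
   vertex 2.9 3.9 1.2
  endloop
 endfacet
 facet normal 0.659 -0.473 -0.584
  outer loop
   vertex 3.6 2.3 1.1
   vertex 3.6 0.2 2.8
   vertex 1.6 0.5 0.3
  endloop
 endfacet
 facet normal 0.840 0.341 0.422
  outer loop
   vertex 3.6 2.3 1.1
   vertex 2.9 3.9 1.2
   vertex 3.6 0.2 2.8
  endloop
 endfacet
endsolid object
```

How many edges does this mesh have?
24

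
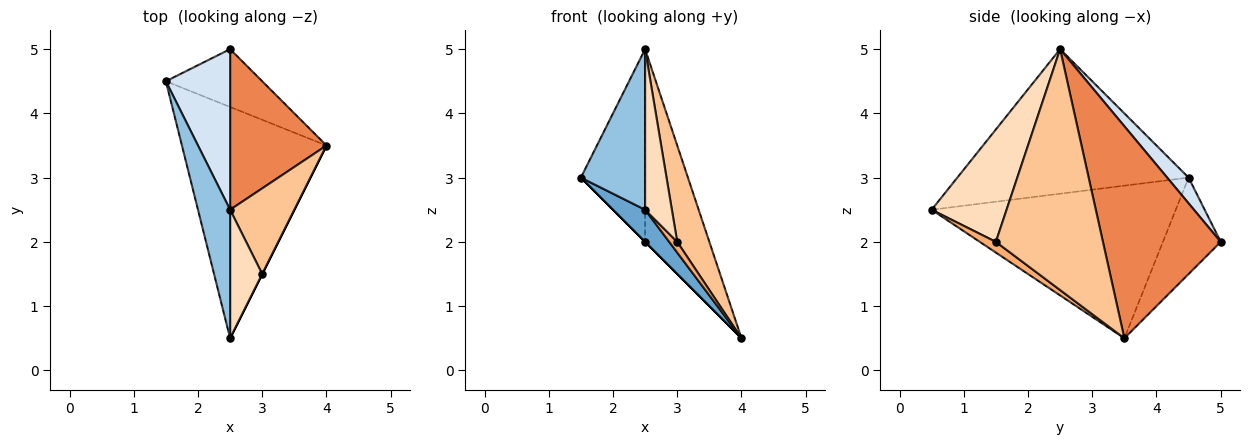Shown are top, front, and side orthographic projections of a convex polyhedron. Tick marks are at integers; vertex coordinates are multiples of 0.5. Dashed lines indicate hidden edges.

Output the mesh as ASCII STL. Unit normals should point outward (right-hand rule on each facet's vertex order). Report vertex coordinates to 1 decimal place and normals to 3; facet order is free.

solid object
 facet normal -0.723 -0.095 -0.685
  outer loop
   vertex 2.5 0.5 2.5
   vertex 1.5 4.5 3.0
   vertex 4.0 3.5 0.5
  endloop
 endfacet
 facet normal -0.942 -0.262 0.209
  outer loop
   vertex 2.5 2.5 5.0
   vertex 1.5 4.5 3.0
   vertex 2.5 0.5 2.5
  endloop
 endfacet
 facet normal -0.707 0.000 -0.707
  outer loop
   vertex 2.5 5.0 2.0
   vertex 4.0 3.5 0.5
   vertex 1.5 4.5 3.0
  endloop
 endfacet
 facet normal 0.248 0.744 0.620
  outer loop
   vertex 2.5 5.0 2.0
   vertex 1.5 4.5 3.0
   vertex 2.5 2.5 5.0
  endloop
 endfacet
 facet normal 0.815 0.445 0.371
  outer loop
   vertex 2.5 5.0 2.0
   vertex 2.5 2.5 5.0
   vertex 4.0 3.5 0.5
  endloop
 endfacet
 facet normal 0.894 -0.447 0.000
  outer loop
   vertex 3.0 1.5 2.0
   vertex 2.5 0.5 2.5
   vertex 4.0 3.5 0.5
  endloop
 endfacet
 facet normal 0.928 -0.278 0.247
  outer loop
   vertex 3.0 1.5 2.0
   vertex 4.0 3.5 0.5
   vertex 2.5 2.5 5.0
  endloop
 endfacet
 facet normal 0.909 -0.325 0.260
  outer loop
   vertex 3.0 1.5 2.0
   vertex 2.5 2.5 5.0
   vertex 2.5 0.5 2.5
  endloop
 endfacet
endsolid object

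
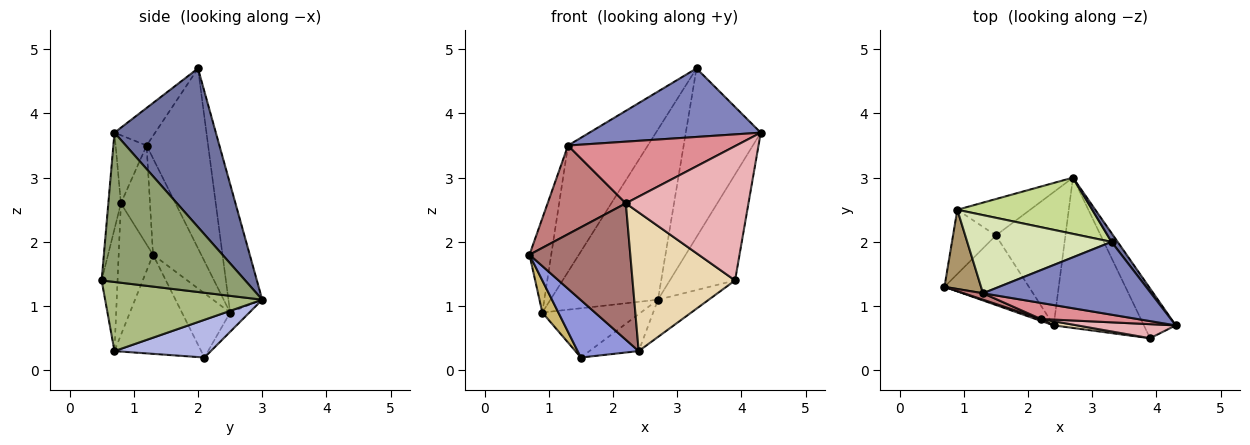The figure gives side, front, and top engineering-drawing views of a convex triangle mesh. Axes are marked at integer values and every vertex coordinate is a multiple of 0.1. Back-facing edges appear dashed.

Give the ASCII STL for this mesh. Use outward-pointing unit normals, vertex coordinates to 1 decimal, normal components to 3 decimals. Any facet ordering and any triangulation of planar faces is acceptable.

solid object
 facet normal 0.804 0.594 0.031
  outer loop
   vertex 3.3 2.0 4.7
   vertex 4.3 0.7 3.7
   vertex 2.7 3.0 1.1
  endloop
 endfacet
 facet normal -0.161 -0.676 0.719
  outer loop
   vertex 1.3 1.2 3.5
   vertex 4.3 0.7 3.7
   vertex 3.3 2.0 4.7
  endloop
 endfacet
 facet normal -0.671 -0.472 -0.572
  outer loop
   vertex 1.5 2.1 0.2
   vertex 2.4 0.7 0.3
   vertex 0.7 1.3 1.8
  endloop
 endfacet
 facet normal 0.463 0.237 -0.854
  outer loop
   vertex 1.5 2.1 0.2
   vertex 2.7 3.0 1.1
   vertex 2.4 0.7 0.3
  endloop
 endfacet
 facet normal 0.894 0.406 -0.191
  outer loop
   vertex 3.9 0.5 1.4
   vertex 2.7 3.0 1.1
   vertex 4.3 0.7 3.7
  endloop
 endfacet
 facet normal 0.597 0.193 -0.779
  outer loop
   vertex 3.9 0.5 1.4
   vertex 2.4 0.7 0.3
   vertex 2.7 3.0 1.1
  endloop
 endfacet
 facet normal -0.286 0.910 0.300
  outer loop
   vertex 0.9 2.5 0.9
   vertex 3.3 2.0 4.7
   vertex 2.7 3.0 1.1
  endloop
 endfacet
 facet normal -0.548 0.711 0.440
  outer loop
   vertex 0.9 2.5 0.9
   vertex 1.3 1.2 3.5
   vertex 3.3 2.0 4.7
  endloop
 endfacet
 facet normal -0.861 0.389 0.327
  outer loop
   vertex 0.9 2.5 0.9
   vertex 0.7 1.3 1.8
   vertex 1.3 1.2 3.5
  endloop
 endfacet
 facet normal -0.802 -0.267 -0.535
  outer loop
   vertex 0.9 2.5 0.9
   vertex 1.5 2.1 0.2
   vertex 0.7 1.3 1.8
  endloop
 endfacet
 facet normal -0.155 0.794 -0.587
  outer loop
   vertex 0.9 2.5 0.9
   vertex 2.7 3.0 1.1
   vertex 1.5 2.1 0.2
  endloop
 endfacet
 facet normal -0.153 -0.988 0.030
  outer loop
   vertex 2.2 0.8 2.6
   vertex 2.4 0.7 0.3
   vertex 3.9 0.5 1.4
  endloop
 endfacet
 facet normal -0.322 -0.946 0.013
  outer loop
   vertex 2.2 0.8 2.6
   vertex 0.7 1.3 1.8
   vertex 2.4 0.7 0.3
  endloop
 endfacet
 facet normal -0.348 -0.935 0.068
  outer loop
   vertex 2.2 0.8 2.6
   vertex 1.3 1.2 3.5
   vertex 0.7 1.3 1.8
  endloop
 endfacet
 facet normal -0.175 -0.953 0.248
  outer loop
   vertex 2.2 0.8 2.6
   vertex 4.3 0.7 3.7
   vertex 1.3 1.2 3.5
  endloop
 endfacet
 facet normal -0.101 -0.989 0.104
  outer loop
   vertex 2.2 0.8 2.6
   vertex 3.9 0.5 1.4
   vertex 4.3 0.7 3.7
  endloop
 endfacet
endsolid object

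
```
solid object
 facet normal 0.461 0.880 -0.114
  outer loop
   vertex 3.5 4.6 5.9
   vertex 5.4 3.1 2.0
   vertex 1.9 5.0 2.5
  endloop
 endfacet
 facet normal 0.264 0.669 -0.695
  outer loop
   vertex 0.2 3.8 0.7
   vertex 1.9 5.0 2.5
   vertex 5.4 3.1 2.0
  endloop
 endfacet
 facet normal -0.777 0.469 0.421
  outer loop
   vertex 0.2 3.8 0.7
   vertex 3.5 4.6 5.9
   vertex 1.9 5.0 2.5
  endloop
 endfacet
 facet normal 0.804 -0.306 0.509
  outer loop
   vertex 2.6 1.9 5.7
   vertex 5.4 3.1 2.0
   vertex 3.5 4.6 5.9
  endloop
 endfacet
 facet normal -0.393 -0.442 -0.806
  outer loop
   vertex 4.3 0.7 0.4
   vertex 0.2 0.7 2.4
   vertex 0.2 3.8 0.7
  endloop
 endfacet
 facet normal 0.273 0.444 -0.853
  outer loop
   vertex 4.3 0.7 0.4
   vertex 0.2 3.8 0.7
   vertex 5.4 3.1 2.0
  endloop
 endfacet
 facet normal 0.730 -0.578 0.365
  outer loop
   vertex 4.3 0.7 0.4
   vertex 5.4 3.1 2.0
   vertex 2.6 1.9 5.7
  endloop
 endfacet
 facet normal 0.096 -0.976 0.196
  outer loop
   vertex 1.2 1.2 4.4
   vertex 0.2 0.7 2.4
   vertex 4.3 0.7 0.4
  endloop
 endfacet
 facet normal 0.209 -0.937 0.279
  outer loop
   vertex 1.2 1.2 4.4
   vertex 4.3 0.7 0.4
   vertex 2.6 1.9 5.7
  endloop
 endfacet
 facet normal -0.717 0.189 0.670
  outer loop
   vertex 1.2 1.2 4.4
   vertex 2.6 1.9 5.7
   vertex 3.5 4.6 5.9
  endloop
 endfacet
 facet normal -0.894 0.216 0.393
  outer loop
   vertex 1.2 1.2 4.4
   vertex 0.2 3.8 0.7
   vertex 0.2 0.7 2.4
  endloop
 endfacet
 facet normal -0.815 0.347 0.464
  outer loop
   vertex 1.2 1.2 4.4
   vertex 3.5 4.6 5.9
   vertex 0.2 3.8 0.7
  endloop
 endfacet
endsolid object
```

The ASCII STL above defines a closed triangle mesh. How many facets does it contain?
12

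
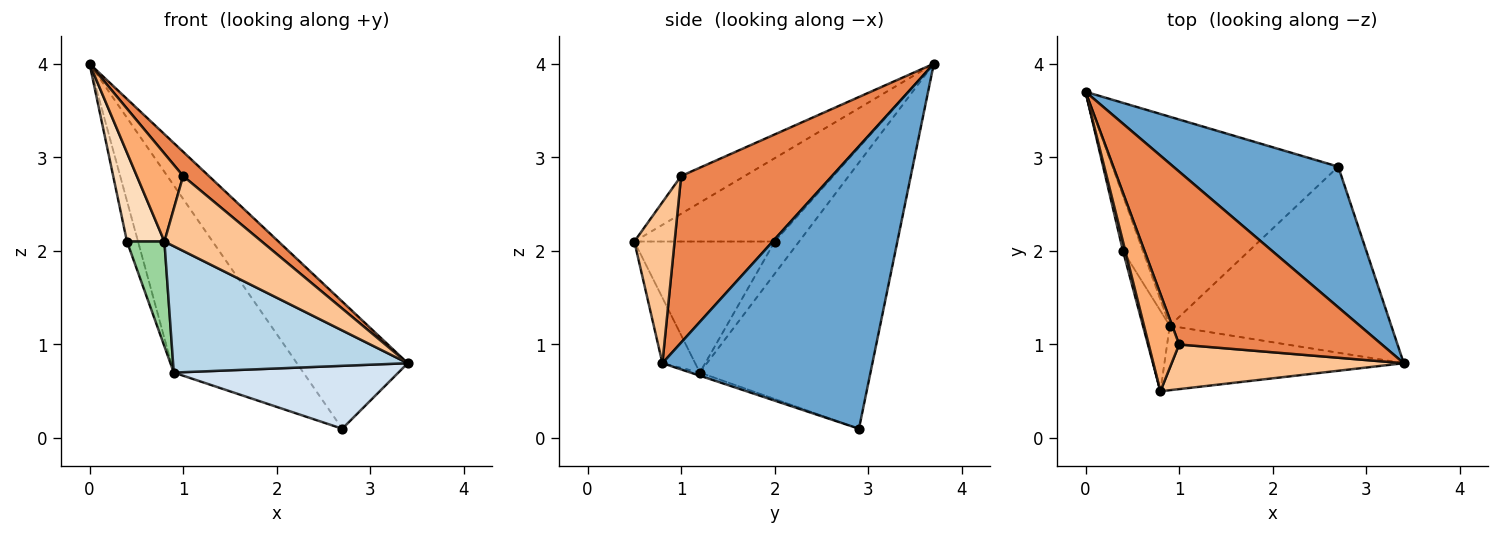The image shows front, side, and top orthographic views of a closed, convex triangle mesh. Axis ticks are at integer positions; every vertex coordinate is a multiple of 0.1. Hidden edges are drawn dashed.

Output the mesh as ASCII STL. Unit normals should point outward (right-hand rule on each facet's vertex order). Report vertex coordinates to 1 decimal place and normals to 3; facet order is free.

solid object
 facet normal 0.786 0.415 0.459
  outer loop
   vertex 2.7 2.9 0.1
   vertex 0.0 3.7 4.0
   vertex 3.4 0.8 0.8
  endloop
 endfacet
 facet normal -0.660 0.501 -0.560
  outer loop
   vertex 0.9 1.2 0.7
   vertex 0.0 3.7 4.0
   vertex 2.7 2.9 0.1
  endloop
 endfacet
 facet normal -0.123 -0.884 -0.451
  outer loop
   vertex 0.9 1.2 0.7
   vertex 3.4 0.8 0.8
   vertex 0.8 0.5 2.1
  endloop
 endfacet
 facet normal -0.013 -0.320 -0.947
  outer loop
   vertex 0.9 1.2 0.7
   vertex 2.7 2.9 0.1
   vertex 3.4 0.8 0.8
  endloop
 endfacet
 facet normal 0.631 -0.108 0.768
  outer loop
   vertex 1.0 1.0 2.8
   vertex 3.4 0.8 0.8
   vertex 0.0 3.7 4.0
  endloop
 endfacet
 facet normal -0.677 -0.493 0.546
  outer loop
   vertex 1.0 1.0 2.8
   vertex 0.0 3.7 4.0
   vertex 0.8 0.5 2.1
  endloop
 endfacet
 facet normal 0.335 -0.809 0.483
  outer loop
   vertex 1.0 1.0 2.8
   vertex 0.8 0.5 2.1
   vertex 3.4 0.8 0.8
  endloop
 endfacet
 facet normal -0.966 -0.258 0.027
  outer loop
   vertex 0.4 2.0 2.1
   vertex 0.8 0.5 2.1
   vertex 0.0 3.7 4.0
  endloop
 endfacet
 facet normal -0.794 0.360 -0.489
  outer loop
   vertex 0.4 2.0 2.1
   vertex 0.0 3.7 4.0
   vertex 0.9 1.2 0.7
  endloop
 endfacet
 facet normal -0.948 -0.253 -0.194
  outer loop
   vertex 0.4 2.0 2.1
   vertex 0.9 1.2 0.7
   vertex 0.8 0.5 2.1
  endloop
 endfacet
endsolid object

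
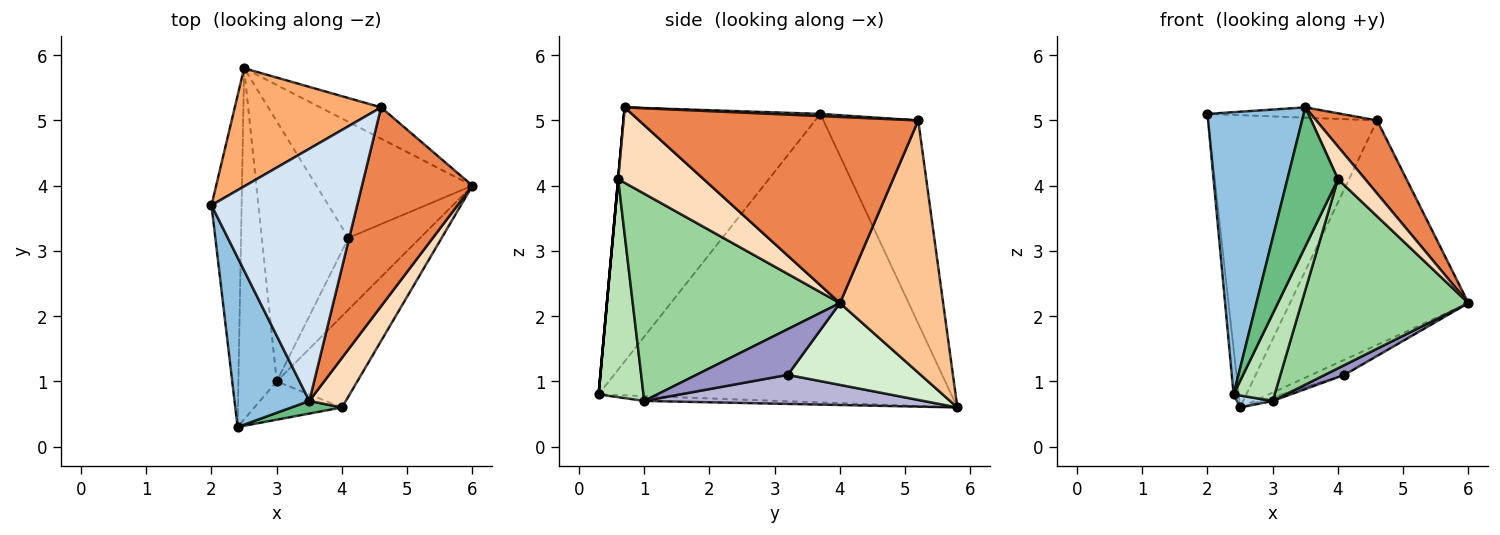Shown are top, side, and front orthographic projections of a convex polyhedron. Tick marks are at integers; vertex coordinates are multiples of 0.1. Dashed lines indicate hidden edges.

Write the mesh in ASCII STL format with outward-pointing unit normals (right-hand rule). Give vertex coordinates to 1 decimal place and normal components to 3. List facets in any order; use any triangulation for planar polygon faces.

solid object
 facet normal -0.994 0.014 -0.104
  outer loop
   vertex 2.5 5.8 0.6
   vertex 2.4 0.3 0.8
   vertex 2.0 3.7 5.1
  endloop
 endfacet
 facet normal -0.868 -0.426 0.256
  outer loop
   vertex 3.5 0.7 5.2
   vertex 2.0 3.7 5.1
   vertex 2.4 0.3 0.8
  endloop
 endfacet
 facet normal -0.126 -0.034 -0.991
  outer loop
   vertex 3.0 1.0 0.7
   vertex 2.4 0.3 0.8
   vertex 2.5 5.8 0.6
  endloop
 endfacet
 facet normal 0.015 0.041 0.999
  outer loop
   vertex 4.6 5.2 5.0
   vertex 2.0 3.7 5.1
   vertex 3.5 0.7 5.2
  endloop
 endfacet
 facet normal 0.845 -0.184 0.502
  outer loop
   vertex 4.6 5.2 5.0
   vertex 3.5 0.7 5.2
   vertex 6.0 4.0 2.2
  endloop
 endfacet
 facet normal -0.462 0.822 0.332
  outer loop
   vertex 4.6 5.2 5.0
   vertex 2.5 5.8 0.6
   vertex 2.0 3.7 5.1
  endloop
 endfacet
 facet normal 0.497 0.860 -0.120
  outer loop
   vertex 4.6 5.2 5.0
   vertex 6.0 4.0 2.2
   vertex 2.5 5.8 0.6
  endloop
 endfacet
 facet normal 0.866 -0.275 0.418
  outer loop
   vertex 4.0 0.6 4.1
   vertex 6.0 4.0 2.2
   vertex 3.5 0.7 5.2
  endloop
 endfacet
 facet normal 0.000 -0.996 0.091
  outer loop
   vertex 4.0 0.6 4.1
   vertex 3.5 0.7 5.2
   vertex 2.4 0.3 0.8
  endloop
 endfacet
 facet normal 0.745 -0.600 -0.290
  outer loop
   vertex 4.0 0.6 4.1
   vertex 3.0 1.0 0.7
   vertex 6.0 4.0 2.2
  endloop
 endfacet
 facet normal 0.708 -0.647 -0.284
  outer loop
   vertex 4.0 0.6 4.1
   vertex 2.4 0.3 0.8
   vertex 3.0 1.0 0.7
  endloop
 endfacet
 facet normal 0.461 0.115 -0.880
  outer loop
   vertex 4.1 3.2 1.1
   vertex 2.5 5.8 0.6
   vertex 6.0 4.0 2.2
  endloop
 endfacet
 facet normal 0.533 -0.114 -0.838
  outer loop
   vertex 4.1 3.2 1.1
   vertex 6.0 4.0 2.2
   vertex 3.0 1.0 0.7
  endloop
 endfacet
 facet normal 0.318 0.013 -0.948
  outer loop
   vertex 4.1 3.2 1.1
   vertex 3.0 1.0 0.7
   vertex 2.5 5.8 0.6
  endloop
 endfacet
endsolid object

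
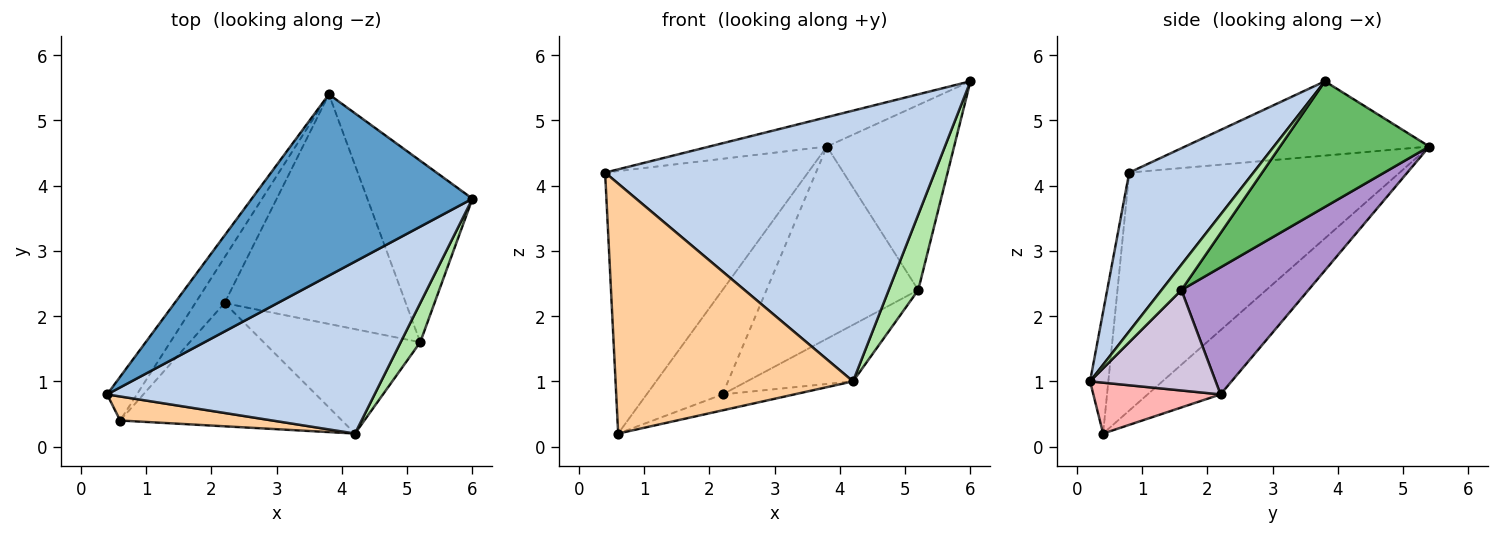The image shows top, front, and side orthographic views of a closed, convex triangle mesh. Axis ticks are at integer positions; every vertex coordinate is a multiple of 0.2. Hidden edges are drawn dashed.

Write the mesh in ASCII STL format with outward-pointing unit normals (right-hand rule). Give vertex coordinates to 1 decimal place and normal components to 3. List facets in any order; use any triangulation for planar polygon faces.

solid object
 facet normal -0.315 0.152 0.937
  outer loop
   vertex 3.8 5.4 4.6
   vertex 0.4 0.8 4.2
   vertex 6.0 3.8 5.6
  endloop
 endfacet
 facet normal 0.303 -0.804 0.511
  outer loop
   vertex 4.2 0.2 1.0
   vertex 6.0 3.8 5.6
   vertex 0.4 0.8 4.2
  endloop
 endfacet
 facet normal -0.796 0.597 -0.100
  outer loop
   vertex 0.6 0.4 0.2
   vertex 0.4 0.8 4.2
   vertex 3.8 5.4 4.6
  endloop
 endfacet
 facet normal -0.076 -0.993 0.095
  outer loop
   vertex 0.6 0.4 0.2
   vertex 4.2 0.2 1.0
   vertex 0.4 0.8 4.2
  endloop
 endfacet
 facet normal 0.642 0.547 -0.537
  outer loop
   vertex 5.2 1.6 2.4
   vertex 3.8 5.4 4.6
   vertex 6.0 3.8 5.6
  endloop
 endfacet
 facet normal 0.513 -0.762 0.396
  outer loop
   vertex 5.2 1.6 2.4
   vertex 6.0 3.8 5.6
   vertex 4.2 0.2 1.0
  endloop
 endfacet
 facet normal -0.661 0.688 -0.301
  outer loop
   vertex 2.2 2.2 0.8
   vertex 0.6 0.4 0.2
   vertex 3.8 5.4 4.6
  endloop
 endfacet
 facet normal 0.222 0.125 -0.967
  outer loop
   vertex 2.2 2.2 0.8
   vertex 4.2 0.2 1.0
   vertex 0.6 0.4 0.2
  endloop
 endfacet
 facet normal 0.473 0.565 -0.675
  outer loop
   vertex 2.2 2.2 0.8
   vertex 3.8 5.4 4.6
   vertex 5.2 1.6 2.4
  endloop
 endfacet
 facet normal 0.491 0.415 -0.766
  outer loop
   vertex 2.2 2.2 0.8
   vertex 5.2 1.6 2.4
   vertex 4.2 0.2 1.0
  endloop
 endfacet
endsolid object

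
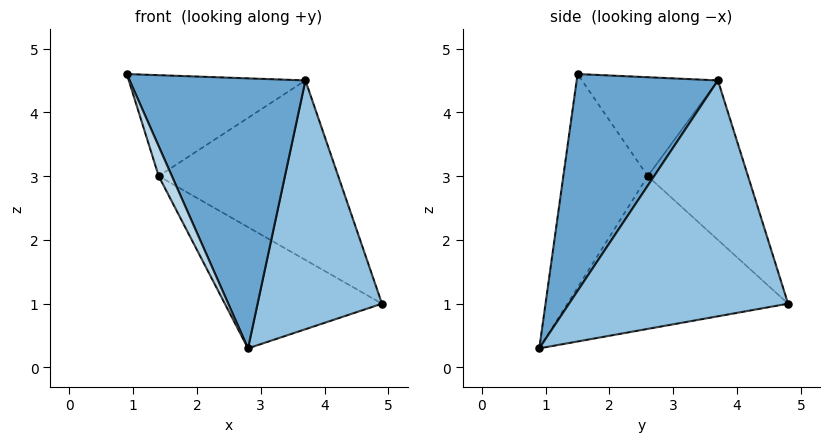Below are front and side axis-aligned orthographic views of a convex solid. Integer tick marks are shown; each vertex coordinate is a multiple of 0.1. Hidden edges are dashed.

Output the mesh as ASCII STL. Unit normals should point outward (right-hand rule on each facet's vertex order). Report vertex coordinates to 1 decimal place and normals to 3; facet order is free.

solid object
 facet normal 0.584 -0.727 0.360
  outer loop
   vertex 3.7 3.7 4.5
   vertex 0.9 1.5 4.6
   vertex 2.8 0.9 0.3
  endloop
 endfacet
 facet normal 0.861 -0.489 0.141
  outer loop
   vertex 3.7 3.7 4.5
   vertex 2.8 0.9 0.3
   vertex 4.9 4.8 1.0
  endloop
 endfacet
 facet normal -0.913 -0.143 -0.383
  outer loop
   vertex 1.4 2.6 3.0
   vertex 2.8 0.9 0.3
   vertex 0.9 1.5 4.6
  endloop
 endfacet
 facet normal -0.640 0.456 -0.619
  outer loop
   vertex 1.4 2.6 3.0
   vertex 4.9 4.8 1.0
   vertex 2.8 0.9 0.3
  endloop
 endfacet
 facet normal -0.575 0.747 0.334
  outer loop
   vertex 1.4 2.6 3.0
   vertex 0.9 1.5 4.6
   vertex 3.7 3.7 4.5
  endloop
 endfacet
 facet normal -0.485 0.868 0.107
  outer loop
   vertex 1.4 2.6 3.0
   vertex 3.7 3.7 4.5
   vertex 4.9 4.8 1.0
  endloop
 endfacet
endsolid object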